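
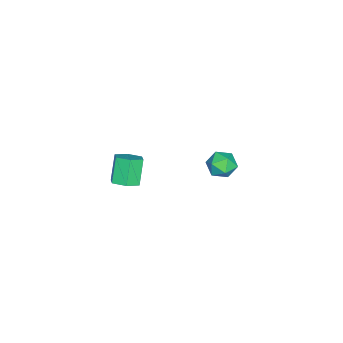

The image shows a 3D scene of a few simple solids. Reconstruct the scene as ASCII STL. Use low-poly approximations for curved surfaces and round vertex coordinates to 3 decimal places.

solid 
facet normal 0.423 0.804 0.419
outer loop
vertex -4.036 1.709 -2.247
vertex -3.864 1.299 -1.634
vertex -3.375 1.342 -2.21
endloop
endfacet
facet normal 0.477 0.829 -0.292
outer loop
vertex -4.036 1.709 -2.247
vertex -3.375 1.342 -2.21
vertex -3.771 1.343 -2.854
endloop
endfacet
facet normal -0.182 0.805 -0.565
outer loop
vertex -4.036 1.709 -2.247
vertex -3.771 1.343 -2.854
vertex -4.506 1.301 -2.677
endloop
endfacet
facet normal -0.644 0.764 -0.021
outer loop
vertex -4.036 1.709 -2.247
vertex -4.506 1.301 -2.677
vertex -4.564 1.273 -1.923
endloop
endfacet
facet normal -0.271 0.763 0.587
outer loop
vertex -4.036 1.709 -2.247
vertex -4.564 1.273 -1.923
vertex -3.864 1.299 -1.634
endloop
endfacet
facet normal 0.826 0.246 -0.507
outer loop
vertex -3.771 1.343 -2.854
vertex -3.375 1.342 -2.21
vertex -3.436 0.707 -2.617
endloop
endfacet
facet normal 0.739 0.204 0.642
outer loop
vertex -3.375 1.342 -2.21
vertex -3.864 1.299 -1.634
vertex -3.494 0.679 -1.863
endloop
endfacet
facet normal -0.382 0.139 0.914
outer loop
vertex -3.864 1.299 -1.634
vertex -4.564 1.273 -1.923
vertex -4.229 0.637 -1.686
endloop
endfacet
facet normal -0.988 0.140 -0.071
outer loop
vertex -4.564 1.273 -1.923
vertex -4.506 1.301 -2.677
vertex -4.625 0.638 -2.33
endloop
endfacet
facet normal -0.240 0.207 -0.948
outer loop
vertex -4.506 1.301 -2.677
vertex -3.771 1.343 -2.854
vertex -4.136 0.681 -2.906
endloop
endfacet
facet normal 0.644 -0.764 0.021
outer loop
vertex -3.964 0.271 -2.293
vertex -3.436 0.707 -2.617
vertex -3.494 0.679 -1.863
endloop
endfacet
facet normal 0.182 -0.805 0.565
outer loop
vertex -3.964 0.271 -2.293
vertex -3.494 0.679 -1.863
vertex -4.229 0.637 -1.686
endloop
endfacet
facet normal -0.477 -0.829 0.292
outer loop
vertex -3.964 0.271 -2.293
vertex -4.229 0.637 -1.686
vertex -4.625 0.638 -2.33
endloop
endfacet
facet normal -0.423 -0.804 -0.419
outer loop
vertex -3.964 0.271 -2.293
vertex -4.625 0.638 -2.33
vertex -4.136 0.681 -2.906
endloop
endfacet
facet normal 0.271 -0.763 -0.587
outer loop
vertex -3.964 0.271 -2.293
vertex -4.136 0.681 -2.906
vertex -3.436 0.707 -2.617
endloop
endfacet
facet normal 0.988 -0.140 0.071
outer loop
vertex -3.494 0.679 -1.863
vertex -3.436 0.707 -2.617
vertex -3.375 1.342 -2.21
endloop
endfacet
facet normal 0.240 -0.207 0.948
outer loop
vertex -4.229 0.637 -1.686
vertex -3.494 0.679 -1.863
vertex -3.864 1.299 -1.634
endloop
endfacet
facet normal -0.826 -0.246 0.507
outer loop
vertex -4.625 0.638 -2.33
vertex -4.229 0.637 -1.686
vertex -4.564 1.273 -1.923
endloop
endfacet
facet normal -0.739 -0.204 -0.642
outer loop
vertex -4.136 0.681 -2.906
vertex -4.625 0.638 -2.33
vertex -4.506 1.301 -2.677
endloop
endfacet
facet normal 0.382 -0.139 -0.914
outer loop
vertex -3.436 0.707 -2.617
vertex -4.136 0.681 -2.906
vertex -3.771 1.343 -2.854
endloop
endfacet
facet normal 0.533 0.044 -0.845
outer loop
vertex 2.289 -1.73 1.46
vertex 1.856 -1.332 1.208
vertex 2.354 -1.098 1.534
endloop
endfacet
facet normal 0.840 -0.148 0.522
outer loop
vertex 2.289 -1.73 1.46
vertex 2.354 -1.098 1.534
vertex 1.618 -1.786 2.525
endloop
endfacet
facet normal 0.840 -0.148 0.522
outer loop
vertex 1.618 -1.786 2.525
vertex 2.354 -1.098 1.534
vertex 1.683 -1.154 2.599
endloop
endfacet
facet normal -0.533 -0.044 0.845
outer loop
vertex 1.618 -1.786 2.525
vertex 1.683 -1.154 2.599
vertex 1.184 -1.388 2.272
endloop
endfacet
facet normal 0.533 0.044 -0.845
outer loop
vertex 2.354 -1.098 1.534
vertex 1.856 -1.332 1.208
vertex 1.921 -0.7 1.282
endloop
endfacet
facet normal 0.508 0.782 0.361
outer loop
vertex 2.354 -1.098 1.534
vertex 1.921 -0.7 1.282
vertex 1.683 -1.154 2.599
endloop
endfacet
facet normal 0.508 0.782 0.361
outer loop
vertex 1.683 -1.154 2.599
vertex 1.921 -0.7 1.282
vertex 1.249 -0.756 2.347
endloop
endfacet
facet normal -0.533 -0.046 0.845
outer loop
vertex 1.683 -1.154 2.599
vertex 1.249 -0.756 2.347
vertex 1.184 -1.388 2.272
endloop
endfacet
facet normal 0.533 0.044 -0.845
outer loop
vertex 1.921 -0.7 1.282
vertex 1.856 -1.332 1.208
vertex 1.422 -0.934 0.955
endloop
endfacet
facet normal -0.331 0.930 -0.160
outer loop
vertex 1.921 -0.7 1.282
vertex 1.422 -0.934 0.955
vertex 1.249 -0.756 2.347
endloop
endfacet
facet normal -0.332 0.930 -0.160
outer loop
vertex 1.249 -0.756 2.347
vertex 1.422 -0.934 0.955
vertex 0.751 -0.99 2.02
endloop
endfacet
facet normal -0.533 -0.045 0.845
outer loop
vertex 1.249 -0.756 2.347
vertex 0.751 -0.99 2.02
vertex 1.184 -1.388 2.272
endloop
endfacet
facet normal 0.533 0.044 -0.845
outer loop
vertex 1.422 -0.934 0.955
vertex 1.856 -1.332 1.208
vertex 1.357 -1.566 0.881
endloop
endfacet
facet normal -0.840 0.148 -0.522
outer loop
vertex 1.422 -0.934 0.955
vertex 1.357 -1.566 0.881
vertex 0.751 -0.99 2.02
endloop
endfacet
facet normal -0.840 0.148 -0.522
outer loop
vertex 0.751 -0.99 2.02
vertex 1.357 -1.566 0.881
vertex 0.686 -1.622 1.946
endloop
endfacet
facet normal -0.533 -0.044 0.845
outer loop
vertex 0.751 -0.99 2.02
vertex 0.686 -1.622 1.946
vertex 1.184 -1.388 2.272
endloop
endfacet
facet normal 0.533 0.046 -0.845
outer loop
vertex 1.357 -1.566 0.881
vertex 1.856 -1.332 1.208
vertex 1.791 -1.964 1.133
endloop
endfacet
facet normal -0.508 -0.782 -0.361
outer loop
vertex 1.357 -1.566 0.881
vertex 1.791 -1.964 1.133
vertex 0.686 -1.622 1.946
endloop
endfacet
facet normal -0.508 -0.782 -0.362
outer loop
vertex 0.686 -1.622 1.946
vertex 1.791 -1.964 1.133
vertex 1.119 -2.02 2.198
endloop
endfacet
facet normal -0.533 -0.044 0.845
outer loop
vertex 0.686 -1.622 1.946
vertex 1.119 -2.02 2.198
vertex 1.184 -1.388 2.272
endloop
endfacet
facet normal 0.533 0.045 -0.845
outer loop
vertex 1.791 -1.964 1.133
vertex 1.856 -1.332 1.208
vertex 2.289 -1.73 1.46
endloop
endfacet
facet normal 0.332 -0.930 0.160
outer loop
vertex 1.791 -1.964 1.133
vertex 2.289 -1.73 1.46
vertex 1.119 -2.02 2.198
endloop
endfacet
facet normal 0.331 -0.930 0.160
outer loop
vertex 1.119 -2.02 2.198
vertex 2.289 -1.73 1.46
vertex 1.618 -1.786 2.525
endloop
endfacet
facet normal -0.533 -0.044 0.845
outer loop
vertex 1.119 -2.02 2.198
vertex 1.618 -1.786 2.525
vertex 1.184 -1.388 2.272
endloop
endfacet

endsolid


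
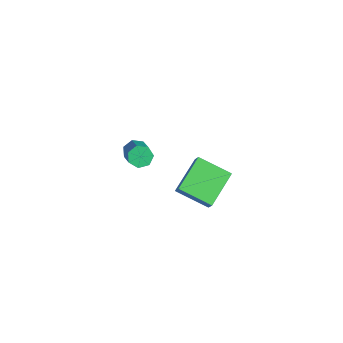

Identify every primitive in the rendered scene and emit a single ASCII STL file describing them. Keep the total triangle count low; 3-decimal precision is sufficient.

solid 
facet normal -0.568 0.069 -0.820
outer loop
vertex 3.401 -2.479 2.416
vertex 2.306 -0.847 3.312
vertex 4.665 -1.209 1.646
endloop
endfacet
facet normal 0.506 -0.756 -0.415
outer loop
vertex 5.194 -1.273 2.408
vertex 3.401 -2.479 2.416
vertex 4.665 -1.209 1.646
endloop
endfacet
facet normal -0.568 0.069 -0.820
outer loop
vertex 4.665 -1.209 1.646
vertex 2.306 -0.847 3.312
vertex 3.57 0.423 2.542
endloop
endfacet
facet normal 0.648 0.651 -0.395
outer loop
vertex 3.57 0.423 2.542
vertex 5.194 -1.273 2.408
vertex 4.665 -1.209 1.646
endloop
endfacet
facet normal -0.648 -0.651 0.395
outer loop
vertex 3.401 -2.479 2.416
vertex 2.835 -0.911 4.074
vertex 2.306 -0.847 3.312
endloop
endfacet
facet normal 0.506 -0.756 -0.415
outer loop
vertex 3.93 -2.543 3.178
vertex 3.401 -2.479 2.416
vertex 5.194 -1.273 2.408
endloop
endfacet
facet normal -0.648 -0.651 0.395
outer loop
vertex 3.93 -2.543 3.178
vertex 2.835 -0.911 4.074
vertex 3.401 -2.479 2.416
endloop
endfacet
facet normal -0.506 0.756 0.415
outer loop
vertex 2.306 -0.847 3.312
vertex 2.835 -0.911 4.074
vertex 3.57 0.423 2.542
endloop
endfacet
facet normal 0.648 0.651 -0.395
outer loop
vertex 4.099 0.359 3.304
vertex 5.194 -1.273 2.408
vertex 3.57 0.423 2.542
endloop
endfacet
facet normal -0.506 0.756 0.415
outer loop
vertex 3.57 0.423 2.542
vertex 2.835 -0.911 4.074
vertex 4.099 0.359 3.304
endloop
endfacet
facet normal 0.568 -0.069 0.820
outer loop
vertex 4.099 0.359 3.304
vertex 3.93 -2.543 3.178
vertex 5.194 -1.273 2.408
endloop
endfacet
facet normal 0.568 -0.069 0.820
outer loop
vertex 2.835 -0.911 4.074
vertex 3.93 -2.543 3.178
vertex 4.099 0.359 3.304
endloop
endfacet
facet normal -0.779 0.194 -0.596
outer loop
vertex -2.752 -2.101 -1.44
vertex -3.102 -1.803 -0.885
vertex -2.661 -1.488 -1.359
endloop
endfacet
facet normal 0.610 0.014 -0.792
outer loop
vertex -2.752 -2.101 -1.44
vertex -2.661 -1.488 -1.359
vertex -1.248 -2.474 -0.289
endloop
endfacet
facet normal 0.609 0.013 -0.793
outer loop
vertex -1.248 -2.474 -0.289
vertex -2.661 -1.488 -1.359
vertex -1.157 -1.861 -0.209
endloop
endfacet
facet normal 0.779 -0.193 0.596
outer loop
vertex -1.248 -2.474 -0.289
vertex -1.157 -1.861 -0.209
vertex -1.598 -2.177 0.265
endloop
endfacet
facet normal -0.779 0.193 -0.596
outer loop
vertex -2.661 -1.488 -1.359
vertex -3.102 -1.803 -0.885
vertex -2.903 -1.112 -0.921
endloop
endfacet
facet normal 0.493 0.776 -0.393
outer loop
vertex -2.661 -1.488 -1.359
vertex -2.903 -1.112 -0.921
vertex -1.157 -1.861 -0.209
endloop
endfacet
facet normal 0.493 0.776 -0.393
outer loop
vertex -1.157 -1.861 -0.209
vertex -2.903 -1.112 -0.921
vertex -1.398 -1.486 0.229
endloop
endfacet
facet normal 0.779 -0.195 0.595
outer loop
vertex -1.157 -1.861 -0.209
vertex -1.398 -1.486 0.229
vertex -1.598 -2.177 0.265
endloop
endfacet
facet normal -0.779 0.193 -0.596
outer loop
vertex -2.903 -1.112 -0.921
vertex -3.102 -1.803 -0.885
vertex -3.294 -1.257 -0.457
endloop
endfacet
facet normal 0.006 0.953 0.303
outer loop
vertex -2.903 -1.112 -0.921
vertex -3.294 -1.257 -0.457
vertex -1.398 -1.486 0.229
endloop
endfacet
facet normal 0.006 0.953 0.303
outer loop
vertex -1.398 -1.486 0.229
vertex -3.294 -1.257 -0.457
vertex -1.79 -1.631 0.693
endloop
endfacet
facet normal 0.778 -0.194 0.597
outer loop
vertex -1.398 -1.486 0.229
vertex -1.79 -1.631 0.693
vertex -1.598 -2.177 0.265
endloop
endfacet
facet normal -0.780 0.193 -0.596
outer loop
vertex -3.294 -1.257 -0.457
vertex -3.102 -1.803 -0.885
vertex -3.541 -1.813 -0.314
endloop
endfacet
facet normal -0.486 0.414 0.770
outer loop
vertex -3.294 -1.257 -0.457
vertex -3.541 -1.813 -0.314
vertex -1.79 -1.631 0.693
endloop
endfacet
facet normal -0.486 0.414 0.770
outer loop
vertex -1.79 -1.631 0.693
vertex -3.541 -1.813 -0.314
vertex -2.037 -2.187 0.836
endloop
endfacet
facet normal 0.780 -0.193 0.596
outer loop
vertex -1.79 -1.631 0.693
vertex -2.037 -2.187 0.836
vertex -1.598 -2.177 0.265
endloop
endfacet
facet normal -0.779 0.193 -0.596
outer loop
vertex -3.541 -1.813 -0.314
vertex -3.102 -1.803 -0.885
vertex -3.457 -2.362 -0.602
endloop
endfacet
facet normal -0.612 -0.439 0.658
outer loop
vertex -3.541 -1.813 -0.314
vertex -3.457 -2.362 -0.602
vertex -2.037 -2.187 0.836
endloop
endfacet
facet normal -0.612 -0.439 0.658
outer loop
vertex -2.037 -2.187 0.836
vertex -3.457 -2.362 -0.602
vertex -1.953 -2.735 0.548
endloop
endfacet
facet normal 0.779 -0.194 0.596
outer loop
vertex -2.037 -2.187 0.836
vertex -1.953 -2.735 0.548
vertex -1.598 -2.177 0.265
endloop
endfacet
facet normal -0.780 0.194 -0.596
outer loop
vertex -3.457 -2.362 -0.602
vertex -3.102 -1.803 -0.885
vertex -3.106 -2.49 -1.103
endloop
endfacet
facet normal -0.277 -0.960 0.051
outer loop
vertex -3.457 -2.362 -0.602
vertex -3.106 -2.49 -1.103
vertex -1.953 -2.735 0.548
endloop
endfacet
facet normal -0.277 -0.959 0.051
outer loop
vertex -1.953 -2.735 0.548
vertex -3.106 -2.49 -1.103
vertex -1.602 -2.863 0.048
endloop
endfacet
facet normal 0.779 -0.193 0.596
outer loop
vertex -1.953 -2.735 0.548
vertex -1.602 -2.863 0.048
vertex -1.598 -2.177 0.265
endloop
endfacet
facet normal -0.780 0.194 -0.596
outer loop
vertex -3.106 -2.49 -1.103
vertex -3.102 -1.803 -0.885
vertex -2.752 -2.101 -1.44
endloop
endfacet
facet normal 0.267 -0.758 -0.595
outer loop
vertex -3.106 -2.49 -1.103
vertex -2.752 -2.101 -1.44
vertex -1.602 -2.863 0.048
endloop
endfacet
facet normal 0.267 -0.758 -0.595
outer loop
vertex -1.602 -2.863 0.048
vertex -2.752 -2.101 -1.44
vertex -1.248 -2.474 -0.289
endloop
endfacet
facet normal 0.779 -0.193 0.596
outer loop
vertex -1.602 -2.863 0.048
vertex -1.248 -2.474 -0.289
vertex -1.598 -2.177 0.265
endloop
endfacet

endsolid


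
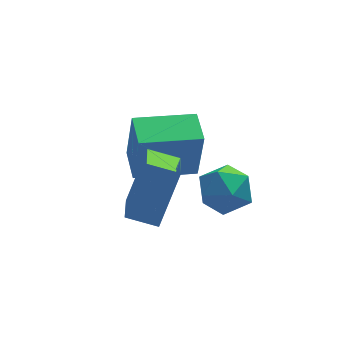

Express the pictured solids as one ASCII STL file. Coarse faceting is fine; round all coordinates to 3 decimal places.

solid 
facet normal 0.321 0.331 0.887
outer loop
vertex -0.659 -1.195 2.446
vertex -1.189 -1.908 2.904
vertex -0.245 -2.086 2.629
endloop
endfacet
facet normal 0.807 0.453 0.379
outer loop
vertex -0.659 -1.195 2.446
vertex -0.245 -2.086 2.629
vertex -0.088 -1.633 1.753
endloop
endfacet
facet normal 0.502 0.855 -0.127
outer loop
vertex -0.659 -1.195 2.446
vertex -0.088 -1.633 1.753
vertex -0.935 -1.175 1.486
endloop
endfacet
facet normal -0.171 0.983 0.070
outer loop
vertex -0.659 -1.195 2.446
vertex -0.935 -1.175 1.486
vertex -1.615 -1.344 2.198
endloop
endfacet
facet normal -0.283 0.659 0.697
outer loop
vertex -0.659 -1.195 2.446
vertex -1.615 -1.344 2.198
vertex -1.189 -1.908 2.904
endloop
endfacet
facet normal 0.981 -0.174 0.086
outer loop
vertex -0.088 -1.633 1.753
vertex -0.245 -2.086 2.629
vertex -0.265 -2.616 1.782
endloop
endfacet
facet normal 0.195 -0.370 0.908
outer loop
vertex -0.245 -2.086 2.629
vertex -1.189 -1.908 2.904
vertex -0.945 -2.785 2.494
endloop
endfacet
facet normal -0.784 0.159 0.600
outer loop
vertex -1.189 -1.908 2.904
vertex -1.615 -1.344 2.198
vertex -1.792 -2.327 2.227
endloop
endfacet
facet normal -0.602 0.683 -0.413
outer loop
vertex -1.615 -1.344 2.198
vertex -0.935 -1.175 1.486
vertex -1.635 -1.874 1.351
endloop
endfacet
facet normal 0.488 0.477 -0.730
outer loop
vertex -0.935 -1.175 1.486
vertex -0.088 -1.633 1.753
vertex -0.691 -2.052 1.076
endloop
endfacet
facet normal 0.171 -0.983 -0.070
outer loop
vertex -1.221 -2.765 1.534
vertex -0.265 -2.616 1.782
vertex -0.945 -2.785 2.494
endloop
endfacet
facet normal -0.502 -0.855 0.127
outer loop
vertex -1.221 -2.765 1.534
vertex -0.945 -2.785 2.494
vertex -1.792 -2.327 2.227
endloop
endfacet
facet normal -0.807 -0.453 -0.379
outer loop
vertex -1.221 -2.765 1.534
vertex -1.792 -2.327 2.227
vertex -1.635 -1.874 1.351
endloop
endfacet
facet normal -0.321 -0.331 -0.887
outer loop
vertex -1.221 -2.765 1.534
vertex -1.635 -1.874 1.351
vertex -0.691 -2.052 1.076
endloop
endfacet
facet normal 0.283 -0.659 -0.697
outer loop
vertex -1.221 -2.765 1.534
vertex -0.691 -2.052 1.076
vertex -0.265 -2.616 1.782
endloop
endfacet
facet normal 0.602 -0.683 0.413
outer loop
vertex -0.945 -2.785 2.494
vertex -0.265 -2.616 1.782
vertex -0.245 -2.086 2.629
endloop
endfacet
facet normal -0.488 -0.477 0.730
outer loop
vertex -1.792 -2.327 2.227
vertex -0.945 -2.785 2.494
vertex -1.189 -1.908 2.904
endloop
endfacet
facet normal -0.981 0.174 -0.086
outer loop
vertex -1.635 -1.874 1.351
vertex -1.792 -2.327 2.227
vertex -1.615 -1.344 2.198
endloop
endfacet
facet normal -0.195 0.370 -0.908
outer loop
vertex -0.691 -2.052 1.076
vertex -1.635 -1.874 1.351
vertex -0.935 -1.175 1.486
endloop
endfacet
facet normal 0.784 -0.159 -0.600
outer loop
vertex -0.265 -2.616 1.782
vertex -0.691 -2.052 1.076
vertex -0.088 -1.633 1.753
endloop
endfacet
facet normal -0.426 -0.382 -0.820
outer loop
vertex -3.424 -3.462 2.204
vertex -4.385 -3.049 2.511
vertex -2.997 -1.683 1.152
endloop
endfacet
facet normal 0.882 -0.378 -0.282
outer loop
vertex -2.115 -0.891 2.849
vertex -3.424 -3.462 2.204
vertex -2.997 -1.683 1.152
endloop
endfacet
facet normal -0.426 -0.383 -0.820
outer loop
vertex -2.997 -1.683 1.152
vertex -4.385 -3.049 2.511
vertex -3.958 -1.271 1.459
endloop
endfacet
facet normal 0.202 0.843 -0.498
outer loop
vertex -3.958 -1.271 1.459
vertex -2.115 -0.891 2.849
vertex -2.997 -1.683 1.152
endloop
endfacet
facet normal -0.203 -0.843 0.499
outer loop
vertex -3.424 -3.462 2.204
vertex -3.503 -2.257 4.208
vertex -4.385 -3.049 2.511
endloop
endfacet
facet normal 0.882 -0.378 -0.282
outer loop
vertex -2.542 -2.669 3.901
vertex -3.424 -3.462 2.204
vertex -2.115 -0.891 2.849
endloop
endfacet
facet normal -0.202 -0.843 0.499
outer loop
vertex -2.542 -2.669 3.901
vertex -3.503 -2.257 4.208
vertex -3.424 -3.462 2.204
endloop
endfacet
facet normal -0.882 0.378 0.282
outer loop
vertex -4.385 -3.049 2.511
vertex -3.503 -2.257 4.208
vertex -3.958 -1.271 1.459
endloop
endfacet
facet normal 0.203 0.843 -0.499
outer loop
vertex -3.076 -0.478 3.156
vertex -2.115 -0.891 2.849
vertex -3.958 -1.271 1.459
endloop
endfacet
facet normal -0.882 0.378 0.282
outer loop
vertex -3.958 -1.271 1.459
vertex -3.503 -2.257 4.208
vertex -3.076 -0.478 3.156
endloop
endfacet
facet normal 0.426 0.383 0.820
outer loop
vertex -3.076 -0.478 3.156
vertex -2.542 -2.669 3.901
vertex -2.115 -0.891 2.849
endloop
endfacet
facet normal 0.426 0.383 0.820
outer loop
vertex -3.503 -2.257 4.208
vertex -2.542 -2.669 3.901
vertex -3.076 -0.478 3.156
endloop
endfacet
facet normal -0.996 0.050 0.079
outer loop
vertex -3.177 0.325 2.718
vertex -3.103 1.576 2.852
vertex -3.328 0.553 0.676
endloop
endfacet
facet normal -0.059 -0.993 -0.106
outer loop
vertex -1.197 0.444 0.508
vertex -3.177 0.325 2.718
vertex -3.328 0.553 0.676
endloop
endfacet
facet normal -0.996 0.051 0.079
outer loop
vertex -3.328 0.553 0.676
vertex -3.103 1.576 2.852
vertex -3.253 1.804 0.811
endloop
endfacet
facet normal -0.072 0.111 -0.991
outer loop
vertex -3.253 1.804 0.811
vertex -1.197 0.444 0.508
vertex -3.328 0.553 0.676
endloop
endfacet
facet normal 0.072 -0.110 0.991
outer loop
vertex -3.177 0.325 2.718
vertex -0.972 1.467 2.684
vertex -3.103 1.576 2.852
endloop
endfacet
facet normal -0.059 -0.993 -0.107
outer loop
vertex -1.047 0.216 2.549
vertex -3.177 0.325 2.718
vertex -1.197 0.444 0.508
endloop
endfacet
facet normal 0.073 -0.111 0.991
outer loop
vertex -1.047 0.216 2.549
vertex -0.972 1.467 2.684
vertex -3.177 0.325 2.718
endloop
endfacet
facet normal 0.059 0.993 0.107
outer loop
vertex -3.103 1.576 2.852
vertex -0.972 1.467 2.684
vertex -3.253 1.804 0.811
endloop
endfacet
facet normal -0.073 0.110 -0.991
outer loop
vertex -1.123 1.695 0.642
vertex -1.197 0.444 0.508
vertex -3.253 1.804 0.811
endloop
endfacet
facet normal 0.059 0.993 0.106
outer loop
vertex -3.253 1.804 0.811
vertex -0.972 1.467 2.684
vertex -1.123 1.695 0.642
endloop
endfacet
facet normal 0.996 -0.050 -0.079
outer loop
vertex -1.123 1.695 0.642
vertex -1.047 0.216 2.549
vertex -1.197 0.444 0.508
endloop
endfacet
facet normal 0.996 -0.051 -0.079
outer loop
vertex -0.972 1.467 2.684
vertex -1.047 0.216 2.549
vertex -1.123 1.695 0.642
endloop
endfacet

endsolid


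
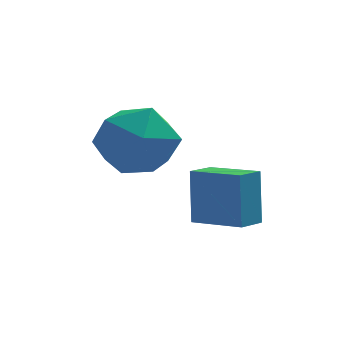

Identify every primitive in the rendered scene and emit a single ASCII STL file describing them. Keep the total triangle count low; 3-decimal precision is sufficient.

solid 
facet normal -0.953 -0.267 0.147
outer loop
vertex -0.413 -0.198 -2.192
vertex -0.096 -1.363 -2.25
vertex -0.093 -0.788 -1.187
endloop
endfacet
facet normal -0.810 0.355 0.466
outer loop
vertex -0.413 -0.198 -2.192
vertex -0.093 -0.788 -1.187
vertex 0.295 0.341 -1.373
endloop
endfacet
facet normal -0.582 0.813 -0.032
outer loop
vertex -0.413 -0.198 -2.192
vertex 0.295 0.341 -1.373
vertex 0.533 0.465 -2.553
endloop
endfacet
facet normal -0.584 0.473 -0.660
outer loop
vertex -0.413 -0.198 -2.192
vertex 0.533 0.465 -2.553
vertex 0.291 -0.589 -3.095
endloop
endfacet
facet normal -0.813 -0.194 -0.550
outer loop
vertex -0.413 -0.198 -2.192
vertex 0.291 -0.589 -3.095
vertex -0.096 -1.363 -2.25
endloop
endfacet
facet normal -0.277 0.248 0.928
outer loop
vertex 0.295 0.341 -1.373
vertex -0.093 -0.788 -1.187
vertex 1.049 -0.491 -0.925
endloop
endfacet
facet normal -0.509 -0.757 0.411
outer loop
vertex -0.093 -0.788 -1.187
vertex -0.096 -1.363 -2.25
vertex 0.807 -1.545 -1.467
endloop
endfacet
facet normal -0.281 -0.640 -0.715
outer loop
vertex -0.096 -1.363 -2.25
vertex 0.291 -0.589 -3.095
vertex 1.045 -1.421 -2.647
endloop
endfacet
facet normal 0.091 0.439 -0.894
outer loop
vertex 0.291 -0.589 -3.095
vertex 0.533 0.465 -2.553
vertex 1.433 -0.292 -2.833
endloop
endfacet
facet normal 0.093 0.988 0.123
outer loop
vertex 0.533 0.465 -2.553
vertex 0.295 0.341 -1.373
vertex 1.436 0.283 -1.77
endloop
endfacet
facet normal 0.584 -0.473 0.660
outer loop
vertex 1.753 -0.882 -1.828
vertex 1.049 -0.491 -0.925
vertex 0.807 -1.545 -1.467
endloop
endfacet
facet normal 0.582 -0.813 0.032
outer loop
vertex 1.753 -0.882 -1.828
vertex 0.807 -1.545 -1.467
vertex 1.045 -1.421 -2.647
endloop
endfacet
facet normal 0.810 -0.355 -0.466
outer loop
vertex 1.753 -0.882 -1.828
vertex 1.045 -1.421 -2.647
vertex 1.433 -0.292 -2.833
endloop
endfacet
facet normal 0.953 0.267 -0.147
outer loop
vertex 1.753 -0.882 -1.828
vertex 1.433 -0.292 -2.833
vertex 1.436 0.283 -1.77
endloop
endfacet
facet normal 0.813 0.194 0.550
outer loop
vertex 1.753 -0.882 -1.828
vertex 1.436 0.283 -1.77
vertex 1.049 -0.491 -0.925
endloop
endfacet
facet normal -0.091 -0.439 0.894
outer loop
vertex 0.807 -1.545 -1.467
vertex 1.049 -0.491 -0.925
vertex -0.093 -0.788 -1.187
endloop
endfacet
facet normal -0.093 -0.988 -0.123
outer loop
vertex 1.045 -1.421 -2.647
vertex 0.807 -1.545 -1.467
vertex -0.096 -1.363 -2.25
endloop
endfacet
facet normal 0.277 -0.248 -0.928
outer loop
vertex 1.433 -0.292 -2.833
vertex 1.045 -1.421 -2.647
vertex 0.291 -0.589 -3.095
endloop
endfacet
facet normal 0.509 0.757 -0.411
outer loop
vertex 1.436 0.283 -1.77
vertex 1.433 -0.292 -2.833
vertex 0.533 0.465 -2.553
endloop
endfacet
facet normal 0.281 0.640 0.715
outer loop
vertex 1.049 -0.491 -0.925
vertex 1.436 0.283 -1.77
vertex 0.295 0.341 -1.373
endloop
endfacet
facet normal -0.774 0.605 -0.187
outer loop
vertex 1.935 -1.11 -2.803
vertex 2.46 -0.492 -2.977
vertex 1.954 -1.554 -4.32
endloop
endfacet
facet normal -0.632 -0.746 0.210
outer loop
vertex 3.1 -2.448 -4.043
vertex 1.935 -1.11 -2.803
vertex 1.954 -1.554 -4.32
endloop
endfacet
facet normal -0.774 0.605 -0.187
outer loop
vertex 1.954 -1.554 -4.32
vertex 2.46 -0.492 -2.977
vertex 2.48 -0.935 -4.493
endloop
endfacet
facet normal 0.014 -0.280 -0.960
outer loop
vertex 2.48 -0.935 -4.493
vertex 3.1 -2.448 -4.043
vertex 1.954 -1.554 -4.32
endloop
endfacet
facet normal -0.013 0.281 0.960
outer loop
vertex 1.935 -1.11 -2.803
vertex 3.606 -1.386 -2.7
vertex 2.46 -0.492 -2.977
endloop
endfacet
facet normal -0.633 -0.745 0.209
outer loop
vertex 3.08 -2.005 -2.527
vertex 1.935 -1.11 -2.803
vertex 3.1 -2.448 -4.043
endloop
endfacet
facet normal -0.013 0.279 0.960
outer loop
vertex 3.08 -2.005 -2.527
vertex 3.606 -1.386 -2.7
vertex 1.935 -1.11 -2.803
endloop
endfacet
facet normal 0.632 0.746 -0.210
outer loop
vertex 2.46 -0.492 -2.977
vertex 3.606 -1.386 -2.7
vertex 2.48 -0.935 -4.493
endloop
endfacet
facet normal 0.012 -0.281 -0.960
outer loop
vertex 3.625 -1.83 -4.217
vertex 3.1 -2.448 -4.043
vertex 2.48 -0.935 -4.493
endloop
endfacet
facet normal 0.633 0.745 -0.210
outer loop
vertex 2.48 -0.935 -4.493
vertex 3.606 -1.386 -2.7
vertex 3.625 -1.83 -4.217
endloop
endfacet
facet normal 0.774 -0.605 0.187
outer loop
vertex 3.625 -1.83 -4.217
vertex 3.08 -2.005 -2.527
vertex 3.1 -2.448 -4.043
endloop
endfacet
facet normal 0.774 -0.605 0.187
outer loop
vertex 3.606 -1.386 -2.7
vertex 3.08 -2.005 -2.527
vertex 3.625 -1.83 -4.217
endloop
endfacet

endsolid


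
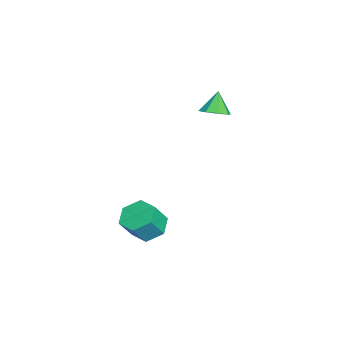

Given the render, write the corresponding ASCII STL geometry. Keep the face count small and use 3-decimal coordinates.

solid 
facet normal 0.489 -0.101 -0.866
outer loop
vertex -2.704 0.389 1.15
vertex -3.356 0.827 0.731
vertex -2.597 1.061 1.132
endloop
endfacet
facet normal 0.506 -0.058 0.861
outer loop
vertex -2.704 0.389 1.15
vertex -2.597 1.061 1.132
vertex -4.064 0.973 1.989
endloop
endfacet
facet normal 0.489 -0.100 -0.867
outer loop
vertex -2.597 1.061 1.132
vertex -3.356 0.827 0.731
vertex -2.934 1.596 0.88
endloop
endfacet
facet normal 0.385 0.580 0.718
outer loop
vertex -2.597 1.061 1.132
vertex -2.934 1.596 0.88
vertex -4.064 0.973 1.989
endloop
endfacet
facet normal 0.488 -0.100 -0.867
outer loop
vertex -2.934 1.596 0.88
vertex -3.356 0.827 0.731
vertex -3.519 1.681 0.541
endloop
endfacet
facet normal -0.103 0.908 0.405
outer loop
vertex -2.934 1.596 0.88
vertex -3.519 1.681 0.541
vertex -4.064 0.973 1.989
endloop
endfacet
facet normal 0.489 -0.100 -0.867
outer loop
vertex -3.519 1.681 0.541
vertex -3.356 0.827 0.731
vertex -4.008 1.265 0.313
endloop
endfacet
facet normal -0.672 0.733 0.105
outer loop
vertex -3.519 1.681 0.541
vertex -4.008 1.265 0.313
vertex -4.064 0.973 1.989
endloop
endfacet
facet normal 0.488 -0.102 -0.867
outer loop
vertex -4.008 1.265 0.313
vertex -3.356 0.827 0.731
vertex -4.116 0.593 0.331
endloop
endfacet
facet normal -0.987 0.159 -0.005
outer loop
vertex -4.008 1.265 0.313
vertex -4.116 0.593 0.331
vertex -4.064 0.973 1.989
endloop
endfacet
facet normal 0.487 -0.101 -0.867
outer loop
vertex -4.116 0.593 0.331
vertex -3.356 0.827 0.731
vertex -3.778 0.058 0.583
endloop
endfacet
facet normal -0.865 -0.482 0.138
outer loop
vertex -4.116 0.593 0.331
vertex -3.778 0.058 0.583
vertex -4.064 0.973 1.989
endloop
endfacet
facet normal 0.488 -0.101 -0.867
outer loop
vertex -3.778 0.058 0.583
vertex -3.356 0.827 0.731
vertex -3.194 -0.027 0.922
endloop
endfacet
facet normal -0.379 -0.809 0.449
outer loop
vertex -3.778 0.058 0.583
vertex -3.194 -0.027 0.922
vertex -4.064 0.973 1.989
endloop
endfacet
facet normal 0.489 -0.101 -0.866
outer loop
vertex -3.194 -0.027 0.922
vertex -3.356 0.827 0.731
vertex -2.704 0.389 1.15
endloop
endfacet
facet normal 0.190 -0.634 0.749
outer loop
vertex -3.194 -0.027 0.922
vertex -2.704 0.389 1.15
vertex -4.064 0.973 1.989
endloop
endfacet
facet normal -0.407 0.377 -0.832
outer loop
vertex 4.009 -2.143 -4.525
vertex 3.073 -2.036 -4.019
vertex 3.784 -1.236 -4.004
endloop
endfacet
facet normal 0.889 0.373 -0.266
outer loop
vertex 4.009 -2.143 -4.525
vertex 3.784 -1.236 -4.004
vertex 4.644 -2.732 -3.227
endloop
endfacet
facet normal 0.889 0.374 -0.265
outer loop
vertex 4.644 -2.732 -3.227
vertex 3.784 -1.236 -4.004
vertex 4.418 -1.825 -2.706
endloop
endfacet
facet normal 0.406 -0.377 0.832
outer loop
vertex 4.644 -2.732 -3.227
vertex 4.418 -1.825 -2.706
vertex 3.707 -2.624 -2.721
endloop
endfacet
facet normal -0.407 0.377 -0.832
outer loop
vertex 3.784 -1.236 -4.004
vertex 3.073 -2.036 -4.019
vertex 2.847 -1.129 -3.497
endloop
endfacet
facet normal 0.262 0.921 0.290
outer loop
vertex 3.784 -1.236 -4.004
vertex 2.847 -1.129 -3.497
vertex 4.418 -1.825 -2.706
endloop
endfacet
facet normal 0.262 0.921 0.290
outer loop
vertex 4.418 -1.825 -2.706
vertex 2.847 -1.129 -3.497
vertex 3.482 -1.718 -2.2
endloop
endfacet
facet normal 0.407 -0.377 0.832
outer loop
vertex 4.418 -1.825 -2.706
vertex 3.482 -1.718 -2.2
vertex 3.707 -2.624 -2.721
endloop
endfacet
facet normal -0.406 0.378 -0.832
outer loop
vertex 2.847 -1.129 -3.497
vertex 3.073 -2.036 -4.019
vertex 2.136 -1.928 -3.513
endloop
endfacet
facet normal -0.627 0.547 0.555
outer loop
vertex 2.847 -1.129 -3.497
vertex 2.136 -1.928 -3.513
vertex 3.482 -1.718 -2.2
endloop
endfacet
facet normal -0.627 0.547 0.555
outer loop
vertex 3.482 -1.718 -2.2
vertex 2.136 -1.928 -3.513
vertex 2.771 -2.517 -2.215
endloop
endfacet
facet normal 0.407 -0.377 0.832
outer loop
vertex 3.482 -1.718 -2.2
vertex 2.771 -2.517 -2.215
vertex 3.707 -2.624 -2.721
endloop
endfacet
facet normal -0.406 0.377 -0.832
outer loop
vertex 2.136 -1.928 -3.513
vertex 3.073 -2.036 -4.019
vertex 2.362 -2.835 -4.034
endloop
endfacet
facet normal -0.889 -0.374 0.265
outer loop
vertex 2.136 -1.928 -3.513
vertex 2.362 -2.835 -4.034
vertex 2.771 -2.517 -2.215
endloop
endfacet
facet normal -0.889 -0.373 0.265
outer loop
vertex 2.771 -2.517 -2.215
vertex 2.362 -2.835 -4.034
vertex 2.996 -3.424 -2.736
endloop
endfacet
facet normal 0.407 -0.377 0.832
outer loop
vertex 2.771 -2.517 -2.215
vertex 2.996 -3.424 -2.736
vertex 3.707 -2.624 -2.721
endloop
endfacet
facet normal -0.407 0.377 -0.832
outer loop
vertex 2.362 -2.835 -4.034
vertex 3.073 -2.036 -4.019
vertex 3.298 -2.942 -4.54
endloop
endfacet
facet normal -0.262 -0.921 -0.290
outer loop
vertex 2.362 -2.835 -4.034
vertex 3.298 -2.942 -4.54
vertex 2.996 -3.424 -2.736
endloop
endfacet
facet normal -0.262 -0.921 -0.290
outer loop
vertex 2.996 -3.424 -2.736
vertex 3.298 -2.942 -4.54
vertex 3.933 -3.531 -3.243
endloop
endfacet
facet normal 0.407 -0.377 0.832
outer loop
vertex 2.996 -3.424 -2.736
vertex 3.933 -3.531 -3.243
vertex 3.707 -2.624 -2.721
endloop
endfacet
facet normal -0.407 0.377 -0.832
outer loop
vertex 3.298 -2.942 -4.54
vertex 3.073 -2.036 -4.019
vertex 4.009 -2.143 -4.525
endloop
endfacet
facet normal 0.626 -0.547 -0.555
outer loop
vertex 3.298 -2.942 -4.54
vertex 4.009 -2.143 -4.525
vertex 3.933 -3.531 -3.243
endloop
endfacet
facet normal 0.627 -0.547 -0.555
outer loop
vertex 3.933 -3.531 -3.243
vertex 4.009 -2.143 -4.525
vertex 4.644 -2.732 -3.227
endloop
endfacet
facet normal 0.406 -0.378 0.832
outer loop
vertex 3.933 -3.531 -3.243
vertex 4.644 -2.732 -3.227
vertex 3.707 -2.624 -2.721
endloop
endfacet

endsolid


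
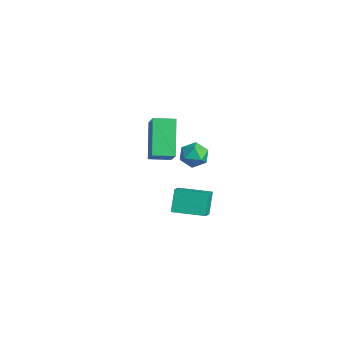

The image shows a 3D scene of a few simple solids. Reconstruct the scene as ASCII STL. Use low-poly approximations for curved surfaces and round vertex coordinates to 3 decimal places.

solid 
facet normal -0.887 -0.040 0.461
outer loop
vertex -2.609 2.534 0.786
vertex -2.303 2.076 1.335
vertex -2.292 2.849 1.423
endloop
endfacet
facet normal -0.807 0.579 0.115
outer loop
vertex -2.609 2.534 0.786
vertex -2.292 2.849 1.423
vertex -2.162 3.169 0.725
endloop
endfacet
facet normal -0.695 0.434 -0.574
outer loop
vertex -2.609 2.534 0.786
vertex -2.162 3.169 0.725
vertex -2.093 2.593 0.206
endloop
endfacet
facet normal -0.704 -0.275 -0.655
outer loop
vertex -2.609 2.534 0.786
vertex -2.093 2.593 0.206
vertex -2.18 1.918 0.583
endloop
endfacet
facet normal -0.823 -0.568 -0.015
outer loop
vertex -2.609 2.534 0.786
vertex -2.18 1.918 0.583
vertex -2.303 2.076 1.335
endloop
endfacet
facet normal -0.223 0.901 0.372
outer loop
vertex -2.162 3.169 0.725
vertex -2.292 2.849 1.423
vertex -1.58 3.102 1.237
endloop
endfacet
facet normal -0.352 -0.101 0.930
outer loop
vertex -2.292 2.849 1.423
vertex -2.303 2.076 1.335
vertex -1.667 2.427 1.614
endloop
endfacet
facet normal -0.250 -0.955 0.160
outer loop
vertex -2.303 2.076 1.335
vertex -2.18 1.918 0.583
vertex -1.598 1.851 1.095
endloop
endfacet
facet normal -0.058 -0.481 -0.875
outer loop
vertex -2.18 1.918 0.583
vertex -2.093 2.593 0.206
vertex -1.468 2.171 0.397
endloop
endfacet
facet normal -0.041 0.666 -0.745
outer loop
vertex -2.093 2.593 0.206
vertex -2.162 3.169 0.725
vertex -1.457 2.944 0.485
endloop
endfacet
facet normal 0.704 0.275 0.655
outer loop
vertex -1.151 2.486 1.034
vertex -1.58 3.102 1.237
vertex -1.667 2.427 1.614
endloop
endfacet
facet normal 0.695 -0.434 0.574
outer loop
vertex -1.151 2.486 1.034
vertex -1.667 2.427 1.614
vertex -1.598 1.851 1.095
endloop
endfacet
facet normal 0.807 -0.579 -0.115
outer loop
vertex -1.151 2.486 1.034
vertex -1.598 1.851 1.095
vertex -1.468 2.171 0.397
endloop
endfacet
facet normal 0.887 0.040 -0.461
outer loop
vertex -1.151 2.486 1.034
vertex -1.468 2.171 0.397
vertex -1.457 2.944 0.485
endloop
endfacet
facet normal 0.823 0.568 0.015
outer loop
vertex -1.151 2.486 1.034
vertex -1.457 2.944 0.485
vertex -1.58 3.102 1.237
endloop
endfacet
facet normal 0.058 0.481 0.875
outer loop
vertex -1.667 2.427 1.614
vertex -1.58 3.102 1.237
vertex -2.292 2.849 1.423
endloop
endfacet
facet normal 0.041 -0.666 0.745
outer loop
vertex -1.598 1.851 1.095
vertex -1.667 2.427 1.614
vertex -2.303 2.076 1.335
endloop
endfacet
facet normal 0.223 -0.901 -0.372
outer loop
vertex -1.468 2.171 0.397
vertex -1.598 1.851 1.095
vertex -2.18 1.918 0.583
endloop
endfacet
facet normal 0.352 0.101 -0.930
outer loop
vertex -1.457 2.944 0.485
vertex -1.468 2.171 0.397
vertex -2.093 2.593 0.206
endloop
endfacet
facet normal 0.250 0.955 -0.160
outer loop
vertex -1.58 3.102 1.237
vertex -1.457 2.944 0.485
vertex -2.162 3.169 0.725
endloop
endfacet
facet normal -0.649 0.492 -0.580
outer loop
vertex -0.1 0.698 0.441
vertex 0.89 1.927 0.376
vertex 0.439 0.21 -0.576
endloop
endfacet
facet normal -0.627 -0.778 0.041
outer loop
vertex 1.49 -0.587 0.364
vertex -0.1 0.698 0.441
vertex 0.439 0.21 -0.576
endloop
endfacet
facet normal -0.649 0.492 -0.580
outer loop
vertex 0.439 0.21 -0.576
vertex 0.89 1.927 0.376
vertex 1.429 1.44 -0.641
endloop
endfacet
facet normal 0.431 -0.390 -0.813
outer loop
vertex 1.429 1.44 -0.641
vertex 1.49 -0.587 0.364
vertex 0.439 0.21 -0.576
endloop
endfacet
facet normal -0.431 0.390 0.813
outer loop
vertex -0.1 0.698 0.441
vertex 1.941 1.13 1.316
vertex 0.89 1.927 0.376
endloop
endfacet
facet normal -0.627 -0.778 0.040
outer loop
vertex 0.951 -0.1 1.381
vertex -0.1 0.698 0.441
vertex 1.49 -0.587 0.364
endloop
endfacet
facet normal -0.431 0.390 0.813
outer loop
vertex 0.951 -0.1 1.381
vertex 1.941 1.13 1.316
vertex -0.1 0.698 0.441
endloop
endfacet
facet normal 0.627 0.778 -0.041
outer loop
vertex 0.89 1.927 0.376
vertex 1.941 1.13 1.316
vertex 1.429 1.44 -0.641
endloop
endfacet
facet normal 0.431 -0.390 -0.813
outer loop
vertex 2.48 0.642 0.299
vertex 1.49 -0.587 0.364
vertex 1.429 1.44 -0.641
endloop
endfacet
facet normal 0.627 0.778 -0.041
outer loop
vertex 1.429 1.44 -0.641
vertex 1.941 1.13 1.316
vertex 2.48 0.642 0.299
endloop
endfacet
facet normal 0.649 -0.492 0.580
outer loop
vertex 2.48 0.642 0.299
vertex 0.951 -0.1 1.381
vertex 1.49 -0.587 0.364
endloop
endfacet
facet normal 0.649 -0.492 0.580
outer loop
vertex 1.941 1.13 1.316
vertex 0.951 -0.1 1.381
vertex 2.48 0.642 0.299
endloop
endfacet
facet normal -0.624 0.360 0.694
outer loop
vertex -4.356 1.657 2.261
vertex -3.911 2.687 2.127
vertex -5.315 1.941 1.252
endloop
endfacet
facet normal -0.394 -0.911 0.118
outer loop
vertex -3.949 1.153 -0.267
vertex -4.356 1.657 2.261
vertex -5.315 1.941 1.252
endloop
endfacet
facet normal -0.624 0.359 0.694
outer loop
vertex -5.315 1.941 1.252
vertex -3.911 2.687 2.127
vertex -4.87 2.971 1.119
endloop
endfacet
facet normal -0.675 0.200 -0.710
outer loop
vertex -4.87 2.971 1.119
vertex -3.949 1.153 -0.267
vertex -5.315 1.941 1.252
endloop
endfacet
facet normal 0.675 -0.199 0.710
outer loop
vertex -4.356 1.657 2.261
vertex -2.545 1.899 0.608
vertex -3.911 2.687 2.127
endloop
endfacet
facet normal -0.394 -0.911 0.118
outer loop
vertex -2.99 0.869 0.741
vertex -4.356 1.657 2.261
vertex -3.949 1.153 -0.267
endloop
endfacet
facet normal 0.675 -0.200 0.710
outer loop
vertex -2.99 0.869 0.741
vertex -2.545 1.899 0.608
vertex -4.356 1.657 2.261
endloop
endfacet
facet normal 0.394 0.911 -0.118
outer loop
vertex -3.911 2.687 2.127
vertex -2.545 1.899 0.608
vertex -4.87 2.971 1.119
endloop
endfacet
facet normal -0.675 0.199 -0.710
outer loop
vertex -3.504 2.183 -0.401
vertex -3.949 1.153 -0.267
vertex -4.87 2.971 1.119
endloop
endfacet
facet normal 0.394 0.911 -0.118
outer loop
vertex -4.87 2.971 1.119
vertex -2.545 1.899 0.608
vertex -3.504 2.183 -0.401
endloop
endfacet
facet normal 0.623 -0.360 -0.694
outer loop
vertex -3.504 2.183 -0.401
vertex -2.99 0.869 0.741
vertex -3.949 1.153 -0.267
endloop
endfacet
facet normal 0.624 -0.359 -0.694
outer loop
vertex -2.545 1.899 0.608
vertex -2.99 0.869 0.741
vertex -3.504 2.183 -0.401
endloop
endfacet

endsolid


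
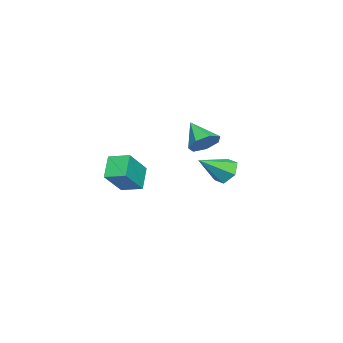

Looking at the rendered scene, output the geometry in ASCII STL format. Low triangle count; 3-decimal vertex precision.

solid 
facet normal 0.485 0.611 -0.626
outer loop
vertex -2.718 2.109 0.91
vertex -3.147 2.602 1.059
vertex -2.567 2.448 1.358
endloop
endfacet
facet normal 0.541 -0.748 0.384
outer loop
vertex -2.718 2.109 0.91
vertex -2.567 2.448 1.358
vertex -3.753 1.838 1.841
endloop
endfacet
facet normal 0.485 0.610 -0.626
outer loop
vertex -2.567 2.448 1.358
vertex -3.147 2.602 1.059
vertex -2.853 2.903 1.58
endloop
endfacet
facet normal 0.440 -0.155 0.885
outer loop
vertex -2.567 2.448 1.358
vertex -2.853 2.903 1.58
vertex -3.753 1.838 1.841
endloop
endfacet
facet normal 0.485 0.611 -0.626
outer loop
vertex -2.853 2.903 1.58
vertex -3.147 2.602 1.059
vertex -3.36 3.131 1.41
endloop
endfacet
facet normal -0.151 0.354 0.923
outer loop
vertex -2.853 2.903 1.58
vertex -3.36 3.131 1.41
vertex -3.753 1.838 1.841
endloop
endfacet
facet normal 0.485 0.611 -0.626
outer loop
vertex -3.36 3.131 1.41
vertex -3.147 2.602 1.059
vertex -3.706 2.961 0.976
endloop
endfacet
facet normal -0.787 0.397 0.472
outer loop
vertex -3.36 3.131 1.41
vertex -3.706 2.961 0.976
vertex -3.753 1.838 1.841
endloop
endfacet
facet normal 0.485 0.610 -0.627
outer loop
vertex -3.706 2.961 0.976
vertex -3.147 2.602 1.059
vertex -3.632 2.52 0.604
endloop
endfacet
facet normal -0.990 -0.058 -0.129
outer loop
vertex -3.706 2.961 0.976
vertex -3.632 2.52 0.604
vertex -3.753 1.838 1.841
endloop
endfacet
facet normal 0.484 0.611 -0.626
outer loop
vertex -3.632 2.52 0.604
vertex -3.147 2.602 1.059
vertex -3.192 2.141 0.574
endloop
endfacet
facet normal -0.606 -0.670 -0.429
outer loop
vertex -3.632 2.52 0.604
vertex -3.192 2.141 0.574
vertex -3.753 1.838 1.841
endloop
endfacet
facet normal 0.485 0.611 -0.626
outer loop
vertex -3.192 2.141 0.574
vertex -3.147 2.602 1.059
vertex -2.718 2.109 0.91
endloop
endfacet
facet normal 0.076 -0.977 -0.200
outer loop
vertex -3.192 2.141 0.574
vertex -2.718 2.109 0.91
vertex -3.753 1.838 1.841
endloop
endfacet
facet normal -0.699 0.190 -0.689
outer loop
vertex 0.512 0.842 0.826
vertex 0.555 1.661 1.008
vertex 1.239 0.961 0.121
endloop
endfacet
facet normal -0.051 -0.975 -0.217
outer loop
vertex 2.205 0.699 1.072
vertex 0.512 0.842 0.826
vertex 1.239 0.961 0.121
endloop
endfacet
facet normal -0.699 0.190 -0.689
outer loop
vertex 1.239 0.961 0.121
vertex 0.555 1.661 1.008
vertex 1.282 1.78 0.303
endloop
endfacet
facet normal 0.713 0.116 -0.692
outer loop
vertex 1.282 1.78 0.303
vertex 2.205 0.699 1.072
vertex 1.239 0.961 0.121
endloop
endfacet
facet normal -0.713 -0.116 0.692
outer loop
vertex 0.512 0.842 0.826
vertex 1.521 1.399 1.959
vertex 0.555 1.661 1.008
endloop
endfacet
facet normal -0.051 -0.975 -0.217
outer loop
vertex 1.478 0.58 1.777
vertex 0.512 0.842 0.826
vertex 2.205 0.699 1.072
endloop
endfacet
facet normal -0.713 -0.116 0.692
outer loop
vertex 1.478 0.58 1.777
vertex 1.521 1.399 1.959
vertex 0.512 0.842 0.826
endloop
endfacet
facet normal 0.051 0.975 0.217
outer loop
vertex 0.555 1.661 1.008
vertex 1.521 1.399 1.959
vertex 1.282 1.78 0.303
endloop
endfacet
facet normal 0.713 0.116 -0.692
outer loop
vertex 2.248 1.518 1.254
vertex 2.205 0.699 1.072
vertex 1.282 1.78 0.303
endloop
endfacet
facet normal 0.051 0.975 0.217
outer loop
vertex 1.282 1.78 0.303
vertex 1.521 1.399 1.959
vertex 2.248 1.518 1.254
endloop
endfacet
facet normal 0.699 -0.190 0.689
outer loop
vertex 2.248 1.518 1.254
vertex 1.478 0.58 1.777
vertex 2.205 0.699 1.072
endloop
endfacet
facet normal 0.699 -0.190 0.689
outer loop
vertex 1.521 1.399 1.959
vertex 1.478 0.58 1.777
vertex 2.248 1.518 1.254
endloop
endfacet
facet normal -0.608 0.569 -0.554
outer loop
vertex -2.294 3.615 -0.547
vertex -2.753 3.556 -0.104
vertex -2.334 4.038 -0.069
endloop
endfacet
facet normal 0.960 0.244 -0.135
outer loop
vertex -2.294 3.615 -0.547
vertex -2.334 4.038 -0.069
vertex -1.907 2.764 0.664
endloop
endfacet
facet normal -0.608 0.569 -0.553
outer loop
vertex -2.334 4.038 -0.069
vertex -2.753 3.556 -0.104
vertex -2.792 3.979 0.374
endloop
endfacet
facet normal 0.544 0.548 0.635
outer loop
vertex -2.334 4.038 -0.069
vertex -2.792 3.979 0.374
vertex -1.907 2.764 0.664
endloop
endfacet
facet normal -0.608 0.569 -0.553
outer loop
vertex -2.792 3.979 0.374
vertex -2.753 3.556 -0.104
vertex -3.211 3.496 0.338
endloop
endfacet
facet normal -0.192 0.094 0.977
outer loop
vertex -2.792 3.979 0.374
vertex -3.211 3.496 0.338
vertex -1.907 2.764 0.664
endloop
endfacet
facet normal -0.608 0.569 -0.553
outer loop
vertex -3.211 3.496 0.338
vertex -2.753 3.556 -0.104
vertex -3.172 3.073 -0.14
endloop
endfacet
facet normal -0.510 -0.665 0.546
outer loop
vertex -3.211 3.496 0.338
vertex -3.172 3.073 -0.14
vertex -1.907 2.764 0.664
endloop
endfacet
facet normal -0.608 0.569 -0.554
outer loop
vertex -3.172 3.073 -0.14
vertex -2.753 3.556 -0.104
vertex -2.713 3.132 -0.583
endloop
endfacet
facet normal -0.093 -0.970 -0.226
outer loop
vertex -3.172 3.073 -0.14
vertex -2.713 3.132 -0.583
vertex -1.907 2.764 0.664
endloop
endfacet
facet normal -0.608 0.569 -0.554
outer loop
vertex -2.713 3.132 -0.583
vertex -2.753 3.556 -0.104
vertex -2.294 3.615 -0.547
endloop
endfacet
facet normal 0.643 -0.515 -0.567
outer loop
vertex -2.713 3.132 -0.583
vertex -2.294 3.615 -0.547
vertex -1.907 2.764 0.664
endloop
endfacet

endsolid


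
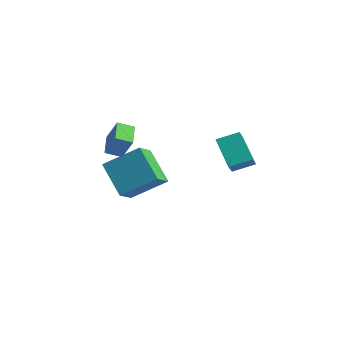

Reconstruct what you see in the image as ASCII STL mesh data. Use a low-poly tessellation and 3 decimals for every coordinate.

solid 
facet normal -0.752 0.088 0.653
outer loop
vertex -2.29 -2.225 2.587
vertex -2.779 -1.205 1.887
vertex -3.417 -3.534 1.465
endloop
endfacet
facet normal 0.368 -0.767 0.526
outer loop
vertex -1.861 -3.715 0.113
vertex -2.29 -2.225 2.587
vertex -3.417 -3.534 1.465
endloop
endfacet
facet normal -0.752 0.088 0.654
outer loop
vertex -3.417 -3.534 1.465
vertex -2.779 -1.205 1.887
vertex -3.906 -2.514 0.766
endloop
endfacet
facet normal -0.547 -0.636 -0.545
outer loop
vertex -3.906 -2.514 0.766
vertex -1.861 -3.715 0.113
vertex -3.417 -3.534 1.465
endloop
endfacet
facet normal 0.547 0.636 0.544
outer loop
vertex -2.29 -2.225 2.587
vertex -1.223 -1.386 0.535
vertex -2.779 -1.205 1.887
endloop
endfacet
facet normal 0.368 -0.767 0.526
outer loop
vertex -0.734 -2.406 1.234
vertex -2.29 -2.225 2.587
vertex -1.861 -3.715 0.113
endloop
endfacet
facet normal 0.547 0.636 0.544
outer loop
vertex -0.734 -2.406 1.234
vertex -1.223 -1.386 0.535
vertex -2.29 -2.225 2.587
endloop
endfacet
facet normal -0.368 0.767 -0.526
outer loop
vertex -2.779 -1.205 1.887
vertex -1.223 -1.386 0.535
vertex -3.906 -2.514 0.766
endloop
endfacet
facet normal -0.547 -0.636 -0.544
outer loop
vertex -2.35 -2.695 -0.587
vertex -1.861 -3.715 0.113
vertex -3.906 -2.514 0.766
endloop
endfacet
facet normal -0.368 0.767 -0.526
outer loop
vertex -3.906 -2.514 0.766
vertex -1.223 -1.386 0.535
vertex -2.35 -2.695 -0.587
endloop
endfacet
facet normal 0.752 -0.088 -0.653
outer loop
vertex -2.35 -2.695 -0.587
vertex -0.734 -2.406 1.234
vertex -1.861 -3.715 0.113
endloop
endfacet
facet normal 0.752 -0.087 -0.653
outer loop
vertex -1.223 -1.386 0.535
vertex -0.734 -2.406 1.234
vertex -2.35 -2.695 -0.587
endloop
endfacet
facet normal -0.698 0.619 0.361
outer loop
vertex -2.846 -3.069 4.267
vertex -2.413 -2.396 3.951
vertex -3.539 -3.171 3.101
endloop
endfacet
facet normal -0.503 -0.782 0.367
outer loop
vertex -2.667 -3.944 2.649
vertex -2.846 -3.069 4.267
vertex -3.539 -3.171 3.101
endloop
endfacet
facet normal -0.698 0.618 0.362
outer loop
vertex -3.539 -3.171 3.101
vertex -2.413 -2.396 3.951
vertex -3.107 -2.498 2.785
endloop
endfacet
facet normal -0.510 -0.075 -0.857
outer loop
vertex -3.107 -2.498 2.785
vertex -2.667 -3.944 2.649
vertex -3.539 -3.171 3.101
endloop
endfacet
facet normal 0.510 0.074 0.857
outer loop
vertex -2.846 -3.069 4.267
vertex -1.541 -3.169 3.499
vertex -2.413 -2.396 3.951
endloop
endfacet
facet normal -0.503 -0.783 0.368
outer loop
vertex -1.973 -3.842 3.815
vertex -2.846 -3.069 4.267
vertex -2.667 -3.944 2.649
endloop
endfacet
facet normal 0.510 0.075 0.857
outer loop
vertex -1.973 -3.842 3.815
vertex -1.541 -3.169 3.499
vertex -2.846 -3.069 4.267
endloop
endfacet
facet normal 0.503 0.782 -0.368
outer loop
vertex -2.413 -2.396 3.951
vertex -1.541 -3.169 3.499
vertex -3.107 -2.498 2.785
endloop
endfacet
facet normal -0.510 -0.074 -0.857
outer loop
vertex -2.234 -3.271 2.333
vertex -2.667 -3.944 2.649
vertex -3.107 -2.498 2.785
endloop
endfacet
facet normal 0.503 0.783 -0.367
outer loop
vertex -3.107 -2.498 2.785
vertex -1.541 -3.169 3.499
vertex -2.234 -3.271 2.333
endloop
endfacet
facet normal 0.698 -0.619 -0.361
outer loop
vertex -2.234 -3.271 2.333
vertex -1.973 -3.842 3.815
vertex -2.667 -3.944 2.649
endloop
endfacet
facet normal 0.698 -0.618 -0.361
outer loop
vertex -1.541 -3.169 3.499
vertex -1.973 -3.842 3.815
vertex -2.234 -3.271 2.333
endloop
endfacet
facet normal -0.516 -0.775 -0.364
outer loop
vertex 3.108 -1.466 3.226
vertex 1.762 -1.078 4.308
vertex 2.789 -0.986 2.657
endloop
endfacet
facet normal 0.760 -0.220 -0.611
outer loop
vertex 3.378 -0.102 3.072
vertex 3.108 -1.466 3.226
vertex 2.789 -0.986 2.657
endloop
endfacet
facet normal -0.516 -0.775 -0.364
outer loop
vertex 2.789 -0.986 2.657
vertex 1.762 -1.078 4.308
vertex 1.443 -0.598 3.739
endloop
endfacet
facet normal -0.394 0.592 -0.703
outer loop
vertex 1.443 -0.598 3.739
vertex 3.378 -0.102 3.072
vertex 2.789 -0.986 2.657
endloop
endfacet
facet normal 0.394 -0.592 0.703
outer loop
vertex 3.108 -1.466 3.226
vertex 2.351 -0.194 4.723
vertex 1.762 -1.078 4.308
endloop
endfacet
facet normal 0.760 -0.220 -0.611
outer loop
vertex 3.697 -0.582 3.641
vertex 3.108 -1.466 3.226
vertex 3.378 -0.102 3.072
endloop
endfacet
facet normal 0.394 -0.592 0.703
outer loop
vertex 3.697 -0.582 3.641
vertex 2.351 -0.194 4.723
vertex 3.108 -1.466 3.226
endloop
endfacet
facet normal -0.760 0.220 0.611
outer loop
vertex 1.762 -1.078 4.308
vertex 2.351 -0.194 4.723
vertex 1.443 -0.598 3.739
endloop
endfacet
facet normal -0.394 0.592 -0.703
outer loop
vertex 2.032 0.286 4.154
vertex 3.378 -0.102 3.072
vertex 1.443 -0.598 3.739
endloop
endfacet
facet normal -0.760 0.220 0.611
outer loop
vertex 1.443 -0.598 3.739
vertex 2.351 -0.194 4.723
vertex 2.032 0.286 4.154
endloop
endfacet
facet normal 0.516 0.775 0.364
outer loop
vertex 2.032 0.286 4.154
vertex 3.697 -0.582 3.641
vertex 3.378 -0.102 3.072
endloop
endfacet
facet normal 0.516 0.775 0.364
outer loop
vertex 2.351 -0.194 4.723
vertex 3.697 -0.582 3.641
vertex 2.032 0.286 4.154
endloop
endfacet

endsolid


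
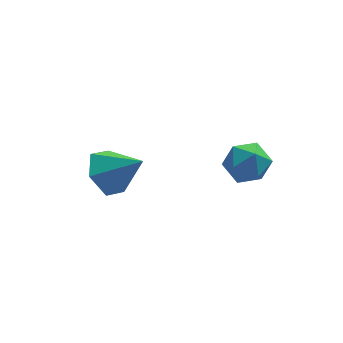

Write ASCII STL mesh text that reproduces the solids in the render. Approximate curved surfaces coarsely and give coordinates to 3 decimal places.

solid 
facet normal -0.900 -0.021 0.435
outer loop
vertex 0.764 0.592 1.025
vertex 0.963 0.036 1.409
vertex 1.066 0.688 1.654
endloop
endfacet
facet normal -0.723 0.644 0.249
outer loop
vertex 0.764 0.592 1.025
vertex 1.066 0.688 1.654
vertex 1.245 1.099 1.11
endloop
endfacet
facet normal -0.607 0.652 -0.455
outer loop
vertex 0.764 0.592 1.025
vertex 1.245 1.099 1.11
vertex 1.252 0.7 0.529
endloop
endfacet
facet normal -0.712 -0.009 -0.702
outer loop
vertex 0.764 0.592 1.025
vertex 1.252 0.7 0.529
vertex 1.078 0.043 0.714
endloop
endfacet
facet normal -0.893 -0.424 -0.152
outer loop
vertex 0.764 0.592 1.025
vertex 1.078 0.043 0.714
vertex 0.963 0.036 1.409
endloop
endfacet
facet normal -0.111 0.810 0.576
outer loop
vertex 1.245 1.099 1.11
vertex 1.066 0.688 1.654
vertex 1.742 0.857 1.546
endloop
endfacet
facet normal -0.395 -0.268 0.879
outer loop
vertex 1.066 0.688 1.654
vertex 0.963 0.036 1.409
vertex 1.568 0.2 1.731
endloop
endfacet
facet normal -0.384 -0.920 -0.073
outer loop
vertex 0.963 0.036 1.409
vertex 1.078 0.043 0.714
vertex 1.575 -0.199 1.15
endloop
endfacet
facet normal -0.092 -0.247 -0.965
outer loop
vertex 1.078 0.043 0.714
vertex 1.252 0.7 0.529
vertex 1.754 0.212 0.606
endloop
endfacet
facet normal 0.077 0.822 -0.564
outer loop
vertex 1.252 0.7 0.529
vertex 1.245 1.099 1.11
vertex 1.857 0.864 0.851
endloop
endfacet
facet normal 0.712 0.009 0.702
outer loop
vertex 2.056 0.308 1.235
vertex 1.742 0.857 1.546
vertex 1.568 0.2 1.731
endloop
endfacet
facet normal 0.607 -0.652 0.455
outer loop
vertex 2.056 0.308 1.235
vertex 1.568 0.2 1.731
vertex 1.575 -0.199 1.15
endloop
endfacet
facet normal 0.723 -0.644 -0.249
outer loop
vertex 2.056 0.308 1.235
vertex 1.575 -0.199 1.15
vertex 1.754 0.212 0.606
endloop
endfacet
facet normal 0.900 0.021 -0.435
outer loop
vertex 2.056 0.308 1.235
vertex 1.754 0.212 0.606
vertex 1.857 0.864 0.851
endloop
endfacet
facet normal 0.893 0.424 0.152
outer loop
vertex 2.056 0.308 1.235
vertex 1.857 0.864 0.851
vertex 1.742 0.857 1.546
endloop
endfacet
facet normal 0.092 0.247 0.965
outer loop
vertex 1.568 0.2 1.731
vertex 1.742 0.857 1.546
vertex 1.066 0.688 1.654
endloop
endfacet
facet normal -0.077 -0.822 0.564
outer loop
vertex 1.575 -0.199 1.15
vertex 1.568 0.2 1.731
vertex 0.963 0.036 1.409
endloop
endfacet
facet normal 0.111 -0.810 -0.576
outer loop
vertex 1.754 0.212 0.606
vertex 1.575 -0.199 1.15
vertex 1.078 0.043 0.714
endloop
endfacet
facet normal 0.395 0.268 -0.879
outer loop
vertex 1.857 0.864 0.851
vertex 1.754 0.212 0.606
vertex 1.252 0.7 0.529
endloop
endfacet
facet normal 0.384 0.920 0.073
outer loop
vertex 1.742 0.857 1.546
vertex 1.857 0.864 0.851
vertex 1.245 1.099 1.11
endloop
endfacet
facet normal -0.713 0.325 -0.621
outer loop
vertex -1.379 3.981 -2.239
vertex -1.937 3.508 -1.846
vertex -1.802 4.287 -1.593
endloop
endfacet
facet normal 0.762 0.613 0.209
outer loop
vertex -1.379 3.981 -2.239
vertex -1.802 4.287 -1.593
vertex -0.983 3.072 -1.014
endloop
endfacet
facet normal -0.712 0.325 -0.622
outer loop
vertex -1.802 4.287 -1.593
vertex -1.937 3.508 -1.846
vertex -2.361 3.814 -1.201
endloop
endfacet
facet normal 0.160 0.511 0.845
outer loop
vertex -1.802 4.287 -1.593
vertex -2.361 3.814 -1.201
vertex -0.983 3.072 -1.014
endloop
endfacet
facet normal -0.712 0.325 -0.622
outer loop
vertex -2.361 3.814 -1.201
vertex -1.937 3.508 -1.846
vertex -2.495 3.035 -1.454
endloop
endfacet
facet normal -0.264 -0.256 0.930
outer loop
vertex -2.361 3.814 -1.201
vertex -2.495 3.035 -1.454
vertex -0.983 3.072 -1.014
endloop
endfacet
facet normal -0.713 0.326 -0.621
outer loop
vertex -2.495 3.035 -1.454
vertex -1.937 3.508 -1.846
vertex -2.072 2.729 -2.1
endloop
endfacet
facet normal -0.088 -0.921 0.379
outer loop
vertex -2.495 3.035 -1.454
vertex -2.072 2.729 -2.1
vertex -0.983 3.072 -1.014
endloop
endfacet
facet normal -0.713 0.326 -0.621
outer loop
vertex -2.072 2.729 -2.1
vertex -1.937 3.508 -1.846
vertex -1.514 3.202 -2.492
endloop
endfacet
facet normal 0.514 -0.819 -0.257
outer loop
vertex -2.072 2.729 -2.1
vertex -1.514 3.202 -2.492
vertex -0.983 3.072 -1.014
endloop
endfacet
facet normal -0.713 0.325 -0.621
outer loop
vertex -1.514 3.202 -2.492
vertex -1.937 3.508 -1.846
vertex -1.379 3.981 -2.239
endloop
endfacet
facet normal 0.938 -0.052 -0.342
outer loop
vertex -1.514 3.202 -2.492
vertex -1.379 3.981 -2.239
vertex -0.983 3.072 -1.014
endloop
endfacet

endsolid


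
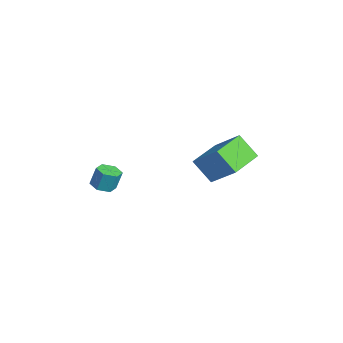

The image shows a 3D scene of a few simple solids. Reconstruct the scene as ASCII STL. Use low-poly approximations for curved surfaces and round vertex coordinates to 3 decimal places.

solid 
facet normal -0.576 0.813 0.086
outer loop
vertex -3.22 4.053 -1.973
vertex -2.506 4.67 -3.021
vertex -4.394 3.349 -3.187
endloop
endfacet
facet normal -0.506 -0.437 0.743
outer loop
vertex -3.374 1.91 -3.339
vertex -3.22 4.053 -1.973
vertex -4.394 3.349 -3.187
endloop
endfacet
facet normal -0.576 0.813 0.086
outer loop
vertex -4.394 3.349 -3.187
vertex -2.506 4.67 -3.021
vertex -3.68 3.966 -4.235
endloop
endfacet
facet normal -0.642 -0.385 -0.664
outer loop
vertex -3.68 3.966 -4.235
vertex -3.374 1.91 -3.339
vertex -4.394 3.349 -3.187
endloop
endfacet
facet normal 0.642 0.385 0.664
outer loop
vertex -3.22 4.053 -1.973
vertex -1.486 3.231 -3.173
vertex -2.506 4.67 -3.021
endloop
endfacet
facet normal -0.506 -0.437 0.743
outer loop
vertex -2.2 2.614 -2.125
vertex -3.22 4.053 -1.973
vertex -3.374 1.91 -3.339
endloop
endfacet
facet normal 0.642 0.385 0.664
outer loop
vertex -2.2 2.614 -2.125
vertex -1.486 3.231 -3.173
vertex -3.22 4.053 -1.973
endloop
endfacet
facet normal 0.506 0.437 -0.743
outer loop
vertex -2.506 4.67 -3.021
vertex -1.486 3.231 -3.173
vertex -3.68 3.966 -4.235
endloop
endfacet
facet normal -0.642 -0.385 -0.664
outer loop
vertex -2.66 2.527 -4.387
vertex -3.374 1.91 -3.339
vertex -3.68 3.966 -4.235
endloop
endfacet
facet normal 0.506 0.437 -0.743
outer loop
vertex -3.68 3.966 -4.235
vertex -1.486 3.231 -3.173
vertex -2.66 2.527 -4.387
endloop
endfacet
facet normal 0.576 -0.813 -0.086
outer loop
vertex -2.66 2.527 -4.387
vertex -2.2 2.614 -2.125
vertex -3.374 1.91 -3.339
endloop
endfacet
facet normal 0.576 -0.813 -0.086
outer loop
vertex -1.486 3.231 -3.173
vertex -2.2 2.614 -2.125
vertex -2.66 2.527 -4.387
endloop
endfacet
facet normal -0.046 -0.294 -0.955
outer loop
vertex -3.331 -2.546 -4.208
vertex -3.774 -2.139 -4.312
vertex -3.19 -1.981 -4.389
endloop
endfacet
facet normal 0.972 -0.234 0.025
outer loop
vertex -3.331 -2.546 -4.208
vertex -3.19 -1.981 -4.389
vertex -3.284 -2.248 -3.244
endloop
endfacet
facet normal 0.971 -0.236 0.025
outer loop
vertex -3.284 -2.248 -3.244
vertex -3.19 -1.981 -4.389
vertex -3.142 -1.683 -3.425
endloop
endfacet
facet normal 0.046 0.294 0.955
outer loop
vertex -3.284 -2.248 -3.244
vertex -3.142 -1.683 -3.425
vertex -3.726 -1.841 -3.348
endloop
endfacet
facet normal -0.046 -0.294 -0.955
outer loop
vertex -3.19 -1.981 -4.389
vertex -3.774 -2.139 -4.312
vertex -3.632 -1.574 -4.493
endloop
endfacet
facet normal 0.687 0.684 -0.246
outer loop
vertex -3.19 -1.981 -4.389
vertex -3.632 -1.574 -4.493
vertex -3.142 -1.683 -3.425
endloop
endfacet
facet normal 0.687 0.684 -0.246
outer loop
vertex -3.142 -1.683 -3.425
vertex -3.632 -1.574 -4.493
vertex -3.584 -1.276 -3.529
endloop
endfacet
facet normal 0.046 0.294 0.955
outer loop
vertex -3.142 -1.683 -3.425
vertex -3.584 -1.276 -3.529
vertex -3.726 -1.841 -3.348
endloop
endfacet
facet normal -0.046 -0.294 -0.955
outer loop
vertex -3.632 -1.574 -4.493
vertex -3.774 -2.139 -4.312
vertex -4.216 -1.732 -4.416
endloop
endfacet
facet normal -0.284 0.920 -0.270
outer loop
vertex -3.632 -1.574 -4.493
vertex -4.216 -1.732 -4.416
vertex -3.584 -1.276 -3.529
endloop
endfacet
facet normal -0.284 0.920 -0.271
outer loop
vertex -3.584 -1.276 -3.529
vertex -4.216 -1.732 -4.416
vertex -4.169 -1.434 -3.452
endloop
endfacet
facet normal 0.046 0.294 0.955
outer loop
vertex -3.584 -1.276 -3.529
vertex -4.169 -1.434 -3.452
vertex -3.726 -1.841 -3.348
endloop
endfacet
facet normal -0.046 -0.294 -0.955
outer loop
vertex -4.216 -1.732 -4.416
vertex -3.774 -2.139 -4.312
vertex -4.358 -2.297 -4.235
endloop
endfacet
facet normal -0.971 0.236 -0.026
outer loop
vertex -4.216 -1.732 -4.416
vertex -4.358 -2.297 -4.235
vertex -4.169 -1.434 -3.452
endloop
endfacet
facet normal -0.972 0.235 -0.024
outer loop
vertex -4.169 -1.434 -3.452
vertex -4.358 -2.297 -4.235
vertex -4.31 -1.999 -3.271
endloop
endfacet
facet normal 0.046 0.294 0.955
outer loop
vertex -4.169 -1.434 -3.452
vertex -4.31 -1.999 -3.271
vertex -3.726 -1.841 -3.348
endloop
endfacet
facet normal -0.046 -0.294 -0.955
outer loop
vertex -4.358 -2.297 -4.235
vertex -3.774 -2.139 -4.312
vertex -3.916 -2.704 -4.131
endloop
endfacet
facet normal -0.687 -0.684 0.246
outer loop
vertex -4.358 -2.297 -4.235
vertex -3.916 -2.704 -4.131
vertex -4.31 -1.999 -3.271
endloop
endfacet
facet normal -0.687 -0.684 0.246
outer loop
vertex -4.31 -1.999 -3.271
vertex -3.916 -2.704 -4.131
vertex -3.868 -2.406 -3.167
endloop
endfacet
facet normal 0.046 0.294 0.955
outer loop
vertex -4.31 -1.999 -3.271
vertex -3.868 -2.406 -3.167
vertex -3.726 -1.841 -3.348
endloop
endfacet
facet normal -0.046 -0.294 -0.955
outer loop
vertex -3.916 -2.704 -4.131
vertex -3.774 -2.139 -4.312
vertex -3.331 -2.546 -4.208
endloop
endfacet
facet normal 0.284 -0.920 0.270
outer loop
vertex -3.916 -2.704 -4.131
vertex -3.331 -2.546 -4.208
vertex -3.868 -2.406 -3.167
endloop
endfacet
facet normal 0.284 -0.920 0.270
outer loop
vertex -3.868 -2.406 -3.167
vertex -3.331 -2.546 -4.208
vertex -3.284 -2.248 -3.244
endloop
endfacet
facet normal 0.046 0.294 0.955
outer loop
vertex -3.868 -2.406 -3.167
vertex -3.284 -2.248 -3.244
vertex -3.726 -1.841 -3.348
endloop
endfacet

endsolid


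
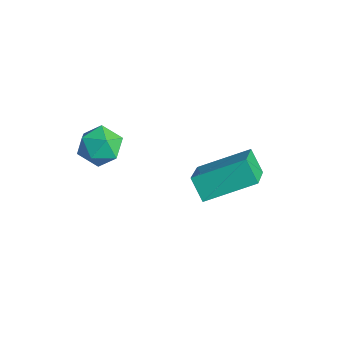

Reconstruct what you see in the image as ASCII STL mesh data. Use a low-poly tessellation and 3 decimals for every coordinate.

solid 
facet normal -0.042 0.977 -0.209
outer loop
vertex 0.396 -3.401 1.282
vertex -0.282 -3.336 1.721
vertex 0.44 -3.23 2.073
endloop
endfacet
facet normal 0.634 0.748 -0.197
outer loop
vertex 0.396 -3.401 1.282
vertex 0.44 -3.23 2.073
vertex 0.959 -3.757 1.743
endloop
endfacet
facet normal 0.698 0.225 -0.679
outer loop
vertex 0.396 -3.401 1.282
vertex 0.959 -3.757 1.743
vertex 0.558 -4.189 1.188
endloop
endfacet
facet normal 0.063 0.131 -0.989
outer loop
vertex 0.396 -3.401 1.282
vertex 0.558 -4.189 1.188
vertex -0.209 -3.928 1.174
endloop
endfacet
facet normal -0.395 0.597 -0.698
outer loop
vertex 0.396 -3.401 1.282
vertex -0.209 -3.928 1.174
vertex -0.282 -3.336 1.721
endloop
endfacet
facet normal 0.761 0.469 0.448
outer loop
vertex 0.959 -3.757 1.743
vertex 0.44 -3.23 2.073
vertex 0.629 -3.912 2.466
endloop
endfacet
facet normal -0.332 0.841 0.428
outer loop
vertex 0.44 -3.23 2.073
vertex -0.282 -3.336 1.721
vertex -0.138 -3.651 2.452
endloop
endfacet
facet normal -0.904 0.225 -0.364
outer loop
vertex -0.282 -3.336 1.721
vertex -0.209 -3.928 1.174
vertex -0.539 -4.083 1.897
endloop
endfacet
facet normal -0.164 -0.526 -0.834
outer loop
vertex -0.209 -3.928 1.174
vertex 0.558 -4.189 1.188
vertex -0.02 -4.61 1.567
endloop
endfacet
facet normal 0.865 -0.376 -0.332
outer loop
vertex 0.558 -4.189 1.188
vertex 0.959 -3.757 1.743
vertex 0.702 -4.504 1.919
endloop
endfacet
facet normal -0.063 -0.131 0.989
outer loop
vertex 0.024 -4.439 2.358
vertex 0.629 -3.912 2.466
vertex -0.138 -3.651 2.452
endloop
endfacet
facet normal -0.698 -0.225 0.679
outer loop
vertex 0.024 -4.439 2.358
vertex -0.138 -3.651 2.452
vertex -0.539 -4.083 1.897
endloop
endfacet
facet normal -0.634 -0.748 0.197
outer loop
vertex 0.024 -4.439 2.358
vertex -0.539 -4.083 1.897
vertex -0.02 -4.61 1.567
endloop
endfacet
facet normal 0.042 -0.977 0.209
outer loop
vertex 0.024 -4.439 2.358
vertex -0.02 -4.61 1.567
vertex 0.702 -4.504 1.919
endloop
endfacet
facet normal 0.395 -0.597 0.698
outer loop
vertex 0.024 -4.439 2.358
vertex 0.702 -4.504 1.919
vertex 0.629 -3.912 2.466
endloop
endfacet
facet normal 0.164 0.526 0.834
outer loop
vertex -0.138 -3.651 2.452
vertex 0.629 -3.912 2.466
vertex 0.44 -3.23 2.073
endloop
endfacet
facet normal -0.865 0.376 0.332
outer loop
vertex -0.539 -4.083 1.897
vertex -0.138 -3.651 2.452
vertex -0.282 -3.336 1.721
endloop
endfacet
facet normal -0.761 -0.469 -0.448
outer loop
vertex -0.02 -4.61 1.567
vertex -0.539 -4.083 1.897
vertex -0.209 -3.928 1.174
endloop
endfacet
facet normal 0.332 -0.841 -0.428
outer loop
vertex 0.702 -4.504 1.919
vertex -0.02 -4.61 1.567
vertex 0.558 -4.189 1.188
endloop
endfacet
facet normal 0.904 -0.225 0.364
outer loop
vertex 0.629 -3.912 2.466
vertex 0.702 -4.504 1.919
vertex 0.959 -3.757 1.743
endloop
endfacet
facet normal -0.670 -0.055 0.740
outer loop
vertex 3.078 -0.373 1.765
vertex 1.929 0.578 0.794
vertex 2.394 -1.95 1.029
endloop
endfacet
facet normal 0.646 -0.535 0.545
outer loop
vertex 3.031 -1.898 0.326
vertex 3.078 -0.373 1.765
vertex 2.394 -1.95 1.029
endloop
endfacet
facet normal -0.670 -0.055 0.740
outer loop
vertex 2.394 -1.95 1.029
vertex 1.929 0.578 0.794
vertex 1.245 -0.999 0.058
endloop
endfacet
facet normal -0.366 -0.843 -0.394
outer loop
vertex 1.245 -0.999 0.058
vertex 3.031 -1.898 0.326
vertex 2.394 -1.95 1.029
endloop
endfacet
facet normal 0.366 0.843 0.394
outer loop
vertex 3.078 -0.373 1.765
vertex 2.566 0.63 0.091
vertex 1.929 0.578 0.794
endloop
endfacet
facet normal 0.646 -0.535 0.545
outer loop
vertex 3.715 -0.321 1.062
vertex 3.078 -0.373 1.765
vertex 3.031 -1.898 0.326
endloop
endfacet
facet normal 0.366 0.843 0.394
outer loop
vertex 3.715 -0.321 1.062
vertex 2.566 0.63 0.091
vertex 3.078 -0.373 1.765
endloop
endfacet
facet normal -0.646 0.535 -0.545
outer loop
vertex 1.929 0.578 0.794
vertex 2.566 0.63 0.091
vertex 1.245 -0.999 0.058
endloop
endfacet
facet normal -0.366 -0.843 -0.394
outer loop
vertex 1.882 -0.947 -0.645
vertex 3.031 -1.898 0.326
vertex 1.245 -0.999 0.058
endloop
endfacet
facet normal -0.646 0.535 -0.545
outer loop
vertex 1.245 -0.999 0.058
vertex 2.566 0.63 0.091
vertex 1.882 -0.947 -0.645
endloop
endfacet
facet normal 0.670 0.055 -0.740
outer loop
vertex 1.882 -0.947 -0.645
vertex 3.715 -0.321 1.062
vertex 3.031 -1.898 0.326
endloop
endfacet
facet normal 0.670 0.055 -0.740
outer loop
vertex 2.566 0.63 0.091
vertex 3.715 -0.321 1.062
vertex 1.882 -0.947 -0.645
endloop
endfacet

endsolid


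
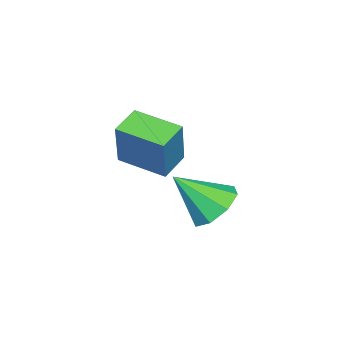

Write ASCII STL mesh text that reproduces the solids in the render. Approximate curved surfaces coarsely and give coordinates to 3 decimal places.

solid 
facet normal -0.945 0.109 0.308
outer loop
vertex -1.75 -3.07 -1.003
vertex -1.629 -1.206 -1.291
vertex -2.394 -3.32 -2.89
endloop
endfacet
facet normal -0.064 -0.986 0.152
outer loop
vertex -1.231 -3.454 -3.269
vertex -1.75 -3.07 -1.003
vertex -2.394 -3.32 -2.89
endloop
endfacet
facet normal -0.945 0.110 0.307
outer loop
vertex -2.394 -3.32 -2.89
vertex -1.629 -1.206 -1.291
vertex -2.272 -1.456 -3.179
endloop
endfacet
facet normal -0.320 -0.125 -0.939
outer loop
vertex -2.272 -1.456 -3.179
vertex -1.231 -3.454 -3.269
vertex -2.394 -3.32 -2.89
endloop
endfacet
facet normal 0.320 0.124 0.939
outer loop
vertex -1.75 -3.07 -1.003
vertex -0.466 -1.34 -1.67
vertex -1.629 -1.206 -1.291
endloop
endfacet
facet normal -0.064 -0.986 0.152
outer loop
vertex -0.588 -3.204 -1.381
vertex -1.75 -3.07 -1.003
vertex -1.231 -3.454 -3.269
endloop
endfacet
facet normal 0.320 0.125 0.939
outer loop
vertex -0.588 -3.204 -1.381
vertex -0.466 -1.34 -1.67
vertex -1.75 -3.07 -1.003
endloop
endfacet
facet normal 0.064 0.986 -0.152
outer loop
vertex -1.629 -1.206 -1.291
vertex -0.466 -1.34 -1.67
vertex -2.272 -1.456 -3.179
endloop
endfacet
facet normal -0.320 -0.124 -0.939
outer loop
vertex -1.11 -1.59 -3.557
vertex -1.231 -3.454 -3.269
vertex -2.272 -1.456 -3.179
endloop
endfacet
facet normal 0.064 0.986 -0.153
outer loop
vertex -2.272 -1.456 -3.179
vertex -0.466 -1.34 -1.67
vertex -1.11 -1.59 -3.557
endloop
endfacet
facet normal 0.945 -0.109 -0.308
outer loop
vertex -1.11 -1.59 -3.557
vertex -0.588 -3.204 -1.381
vertex -1.231 -3.454 -3.269
endloop
endfacet
facet normal 0.945 -0.110 -0.308
outer loop
vertex -0.466 -1.34 -1.67
vertex -0.588 -3.204 -1.381
vertex -1.11 -1.59 -3.557
endloop
endfacet
facet normal -0.289 0.641 -0.711
outer loop
vertex 1.968 0.996 -3.515
vertex 1.204 1.313 -2.919
vertex 2.174 1.595 -3.059
endloop
endfacet
facet normal 0.953 -0.300 -0.036
outer loop
vertex 1.968 0.996 -3.515
vertex 2.174 1.595 -3.059
vertex 1.756 0.087 -1.561
endloop
endfacet
facet normal -0.289 0.642 -0.710
outer loop
vertex 2.174 1.595 -3.059
vertex 1.204 1.313 -2.919
vertex 1.812 2.028 -2.52
endloop
endfacet
facet normal 0.879 0.191 0.437
outer loop
vertex 2.174 1.595 -3.059
vertex 1.812 2.028 -2.52
vertex 1.756 0.087 -1.561
endloop
endfacet
facet normal -0.288 0.642 -0.711
outer loop
vertex 1.812 2.028 -2.52
vertex 1.204 1.313 -2.919
vertex 1.094 2.043 -2.215
endloop
endfacet
facet normal 0.365 0.404 0.839
outer loop
vertex 1.812 2.028 -2.52
vertex 1.094 2.043 -2.215
vertex 1.756 0.087 -1.561
endloop
endfacet
facet normal -0.289 0.642 -0.710
outer loop
vertex 1.094 2.043 -2.215
vertex 1.204 1.313 -2.919
vertex 0.44 1.63 -2.322
endloop
endfacet
facet normal -0.288 0.215 0.933
outer loop
vertex 1.094 2.043 -2.215
vertex 0.44 1.63 -2.322
vertex 1.756 0.087 -1.561
endloop
endfacet
facet normal -0.289 0.642 -0.711
outer loop
vertex 0.44 1.63 -2.322
vertex 1.204 1.313 -2.919
vertex 0.234 1.031 -2.779
endloop
endfacet
facet normal -0.698 -0.267 0.665
outer loop
vertex 0.44 1.63 -2.322
vertex 0.234 1.031 -2.779
vertex 1.756 0.087 -1.561
endloop
endfacet
facet normal -0.289 0.641 -0.711
outer loop
vertex 0.234 1.031 -2.779
vertex 1.204 1.313 -2.919
vertex 0.596 0.597 -3.317
endloop
endfacet
facet normal -0.624 -0.758 0.192
outer loop
vertex 0.234 1.031 -2.779
vertex 0.596 0.597 -3.317
vertex 1.756 0.087 -1.561
endloop
endfacet
facet normal -0.290 0.641 -0.710
outer loop
vertex 0.596 0.597 -3.317
vertex 1.204 1.313 -2.919
vertex 1.314 0.583 -3.623
endloop
endfacet
facet normal -0.109 -0.972 -0.210
outer loop
vertex 0.596 0.597 -3.317
vertex 1.314 0.583 -3.623
vertex 1.756 0.087 -1.561
endloop
endfacet
facet normal -0.288 0.642 -0.711
outer loop
vertex 1.314 0.583 -3.623
vertex 1.204 1.313 -2.919
vertex 1.968 0.996 -3.515
endloop
endfacet
facet normal 0.544 -0.782 -0.305
outer loop
vertex 1.314 0.583 -3.623
vertex 1.968 0.996 -3.515
vertex 1.756 0.087 -1.561
endloop
endfacet

endsolid


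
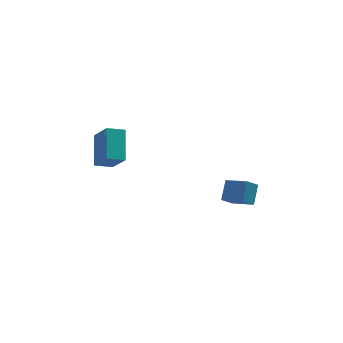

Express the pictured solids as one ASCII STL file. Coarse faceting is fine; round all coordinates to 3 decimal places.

solid 
facet normal -0.713 -0.217 0.667
outer loop
vertex 3.255 -2.051 -2.62
vertex 3.729 -1.235 -1.847
vertex 2.443 -1.063 -3.166
endloop
endfacet
facet normal -0.389 -0.669 -0.633
outer loop
vertex 3.091 -0.865 -3.773
vertex 3.255 -2.051 -2.62
vertex 2.443 -1.063 -3.166
endloop
endfacet
facet normal -0.713 -0.217 0.667
outer loop
vertex 2.443 -1.063 -3.166
vertex 3.729 -1.235 -1.847
vertex 2.917 -0.247 -2.393
endloop
endfacet
facet normal -0.584 0.711 -0.392
outer loop
vertex 2.917 -0.247 -2.393
vertex 3.091 -0.865 -3.773
vertex 2.443 -1.063 -3.166
endloop
endfacet
facet normal 0.584 -0.711 0.392
outer loop
vertex 3.255 -2.051 -2.62
vertex 4.377 -1.037 -2.454
vertex 3.729 -1.235 -1.847
endloop
endfacet
facet normal -0.389 -0.669 -0.633
outer loop
vertex 3.903 -1.853 -3.227
vertex 3.255 -2.051 -2.62
vertex 3.091 -0.865 -3.773
endloop
endfacet
facet normal 0.584 -0.711 0.392
outer loop
vertex 3.903 -1.853 -3.227
vertex 4.377 -1.037 -2.454
vertex 3.255 -2.051 -2.62
endloop
endfacet
facet normal 0.389 0.669 0.633
outer loop
vertex 3.729 -1.235 -1.847
vertex 4.377 -1.037 -2.454
vertex 2.917 -0.247 -2.393
endloop
endfacet
facet normal -0.584 0.711 -0.392
outer loop
vertex 3.565 -0.049 -3.0
vertex 3.091 -0.865 -3.773
vertex 2.917 -0.247 -2.393
endloop
endfacet
facet normal 0.389 0.669 0.633
outer loop
vertex 2.917 -0.247 -2.393
vertex 4.377 -1.037 -2.454
vertex 3.565 -0.049 -3.0
endloop
endfacet
facet normal 0.713 0.217 -0.667
outer loop
vertex 3.565 -0.049 -3.0
vertex 3.903 -1.853 -3.227
vertex 3.091 -0.865 -3.773
endloop
endfacet
facet normal 0.713 0.217 -0.667
outer loop
vertex 4.377 -1.037 -2.454
vertex 3.903 -1.853 -3.227
vertex 3.565 -0.049 -3.0
endloop
endfacet
facet normal -0.944 0.022 0.329
outer loop
vertex -3.531 -1.518 1.913
vertex -3.139 -0.042 2.939
vertex -3.936 -0.557 0.686
endloop
endfacet
facet normal -0.212 -0.802 -0.558
outer loop
vertex -3.001 -0.578 0.361
vertex -3.531 -1.518 1.913
vertex -3.936 -0.557 0.686
endloop
endfacet
facet normal -0.944 0.022 0.329
outer loop
vertex -3.936 -0.557 0.686
vertex -3.139 -0.042 2.939
vertex -3.544 0.919 1.713
endloop
endfacet
facet normal -0.251 0.597 -0.762
outer loop
vertex -3.544 0.919 1.713
vertex -3.001 -0.578 0.361
vertex -3.936 -0.557 0.686
endloop
endfacet
facet normal 0.252 -0.597 0.762
outer loop
vertex -3.531 -1.518 1.913
vertex -2.204 -0.063 2.614
vertex -3.139 -0.042 2.939
endloop
endfacet
facet normal -0.213 -0.802 -0.558
outer loop
vertex -2.596 -1.539 1.587
vertex -3.531 -1.518 1.913
vertex -3.001 -0.578 0.361
endloop
endfacet
facet normal 0.252 -0.597 0.762
outer loop
vertex -2.596 -1.539 1.587
vertex -2.204 -0.063 2.614
vertex -3.531 -1.518 1.913
endloop
endfacet
facet normal 0.212 0.802 0.559
outer loop
vertex -3.139 -0.042 2.939
vertex -2.204 -0.063 2.614
vertex -3.544 0.919 1.713
endloop
endfacet
facet normal -0.252 0.597 -0.762
outer loop
vertex -2.609 0.898 1.387
vertex -3.001 -0.578 0.361
vertex -3.544 0.919 1.713
endloop
endfacet
facet normal 0.213 0.802 0.558
outer loop
vertex -3.544 0.919 1.713
vertex -2.204 -0.063 2.614
vertex -2.609 0.898 1.387
endloop
endfacet
facet normal 0.944 -0.022 -0.329
outer loop
vertex -2.609 0.898 1.387
vertex -2.596 -1.539 1.587
vertex -3.001 -0.578 0.361
endloop
endfacet
facet normal 0.944 -0.022 -0.329
outer loop
vertex -2.204 -0.063 2.614
vertex -2.596 -1.539 1.587
vertex -2.609 0.898 1.387
endloop
endfacet

endsolid
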